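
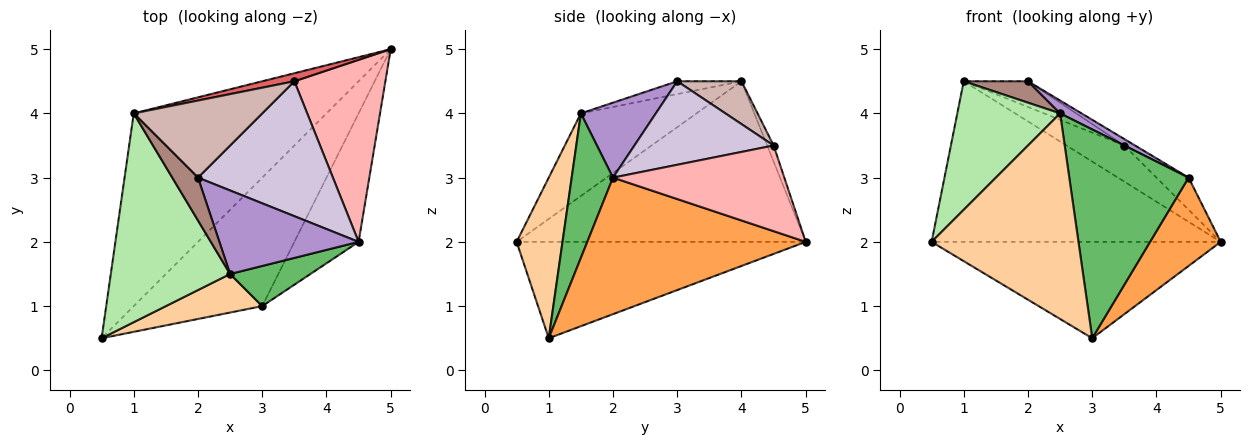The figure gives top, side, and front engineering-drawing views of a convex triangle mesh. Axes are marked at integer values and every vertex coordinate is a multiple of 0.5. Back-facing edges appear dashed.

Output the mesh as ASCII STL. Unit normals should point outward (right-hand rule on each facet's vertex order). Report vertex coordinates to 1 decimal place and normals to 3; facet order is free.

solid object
 facet normal -0.539 0.539 -0.647
  outer loop
   vertex 1.0 4.0 4.5
   vertex 5.0 5.0 2.0
   vertex 0.5 0.5 2.0
  endloop
 endfacet
 facet normal -0.514 0.514 -0.686
  outer loop
   vertex 3.0 1.0 0.5
   vertex 0.5 0.5 2.0
   vertex 5.0 5.0 2.0
  endloop
 endfacet
 facet normal 0.868 -0.281 -0.409
  outer loop
   vertex 4.5 2.0 3.0
   vertex 3.0 1.0 0.5
   vertex 5.0 5.0 2.0
  endloop
 endfacet
 facet normal 0.294 -0.940 0.176
  outer loop
   vertex 2.5 1.5 4.0
   vertex 0.5 0.5 2.0
   vertex 3.0 1.0 0.5
  endloop
 endfacet
 facet normal 0.322 -0.930 0.179
  outer loop
   vertex 2.5 1.5 4.0
   vertex 3.0 1.0 0.5
   vertex 4.5 2.0 3.0
  endloop
 endfacet
 facet normal -0.508 -0.451 0.734
  outer loop
   vertex 2.5 1.5 4.0
   vertex 1.0 4.0 4.5
   vertex 0.5 0.5 2.0
  endloop
 endfacet
 facet normal -0.108 0.970 0.216
  outer loop
   vertex 3.5 4.5 3.5
   vertex 5.0 5.0 2.0
   vertex 1.0 4.0 4.5
  endloop
 endfacet
 facet normal 0.680 0.127 0.722
  outer loop
   vertex 3.5 4.5 3.5
   vertex 4.5 2.0 3.0
   vertex 5.0 5.0 2.0
  endloop
 endfacet
 facet normal 0.470 -0.134 0.873
  outer loop
   vertex 2.0 3.0 4.5
   vertex 2.5 1.5 4.0
   vertex 4.5 2.0 3.0
  endloop
 endfacet
 facet normal 0.526 0.040 0.850
  outer loop
   vertex 2.0 3.0 4.5
   vertex 4.5 2.0 3.0
   vertex 3.5 4.5 3.5
  endloop
 endfacet
 facet normal -0.408 -0.408 0.816
  outer loop
   vertex 2.0 3.0 4.5
   vertex 1.0 4.0 4.5
   vertex 2.5 1.5 4.0
  endloop
 endfacet
 facet normal 0.302 0.302 0.905
  outer loop
   vertex 2.0 3.0 4.5
   vertex 3.5 4.5 3.5
   vertex 1.0 4.0 4.5
  endloop
 endfacet
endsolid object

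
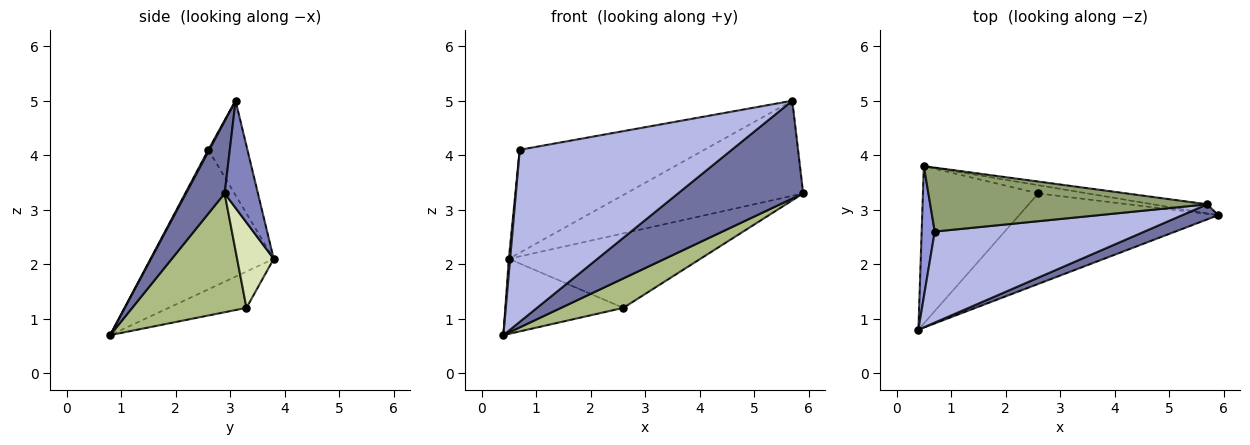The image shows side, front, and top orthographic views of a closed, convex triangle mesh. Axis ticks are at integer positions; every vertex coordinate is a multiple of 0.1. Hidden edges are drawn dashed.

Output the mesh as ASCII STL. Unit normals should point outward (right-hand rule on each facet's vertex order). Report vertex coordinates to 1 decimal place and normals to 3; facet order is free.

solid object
 facet normal 0.292 -0.945 0.146
  outer loop
   vertex 5.7 3.1 5.0
   vertex 0.4 0.8 0.7
   vertex 5.9 2.9 3.3
  endloop
 endfacet
 facet normal 0.184 0.978 -0.093
  outer loop
   vertex 5.7 3.1 5.0
   vertex 5.9 2.9 3.3
   vertex 0.5 3.8 2.1
  endloop
 endfacet
 facet normal -0.996 -0.010 0.093
  outer loop
   vertex 0.7 2.6 4.1
   vertex 0.5 3.8 2.1
   vertex 0.4 0.8 0.7
  endloop
 endfacet
 facet normal 0.004 -0.884 0.468
  outer loop
   vertex 0.7 2.6 4.1
   vertex 0.4 0.8 0.7
   vertex 5.7 3.1 5.0
  endloop
 endfacet
 facet normal -0.177 0.836 0.519
  outer loop
   vertex 0.7 2.6 4.1
   vertex 5.7 3.1 5.0
   vertex 0.5 3.8 2.1
  endloop
 endfacet
 facet normal 0.494 -0.269 -0.827
  outer loop
   vertex 2.6 3.3 1.2
   vertex 5.9 2.9 3.3
   vertex 0.4 0.8 0.7
  endloop
 endfacet
 facet normal -0.273 0.414 -0.868
  outer loop
   vertex 2.6 3.3 1.2
   vertex 0.4 0.8 0.7
   vertex 0.5 3.8 2.1
  endloop
 endfacet
 facet normal 0.187 0.977 -0.107
  outer loop
   vertex 2.6 3.3 1.2
   vertex 0.5 3.8 2.1
   vertex 5.9 2.9 3.3
  endloop
 endfacet
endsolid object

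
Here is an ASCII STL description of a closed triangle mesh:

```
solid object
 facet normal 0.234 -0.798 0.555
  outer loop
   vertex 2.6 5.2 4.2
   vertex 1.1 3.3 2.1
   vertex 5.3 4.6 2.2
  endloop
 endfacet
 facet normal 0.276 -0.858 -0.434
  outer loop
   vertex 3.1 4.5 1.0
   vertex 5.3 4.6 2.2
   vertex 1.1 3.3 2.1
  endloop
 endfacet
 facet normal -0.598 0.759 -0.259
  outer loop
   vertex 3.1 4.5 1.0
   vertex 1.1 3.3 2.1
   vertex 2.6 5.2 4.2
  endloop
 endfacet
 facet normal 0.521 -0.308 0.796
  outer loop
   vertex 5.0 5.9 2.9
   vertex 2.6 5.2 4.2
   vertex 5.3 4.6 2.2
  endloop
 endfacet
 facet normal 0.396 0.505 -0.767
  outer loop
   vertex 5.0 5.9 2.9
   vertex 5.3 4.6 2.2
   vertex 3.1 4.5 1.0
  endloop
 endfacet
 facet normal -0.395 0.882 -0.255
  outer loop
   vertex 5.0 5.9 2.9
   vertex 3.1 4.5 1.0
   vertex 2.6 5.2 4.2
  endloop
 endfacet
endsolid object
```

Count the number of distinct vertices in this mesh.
5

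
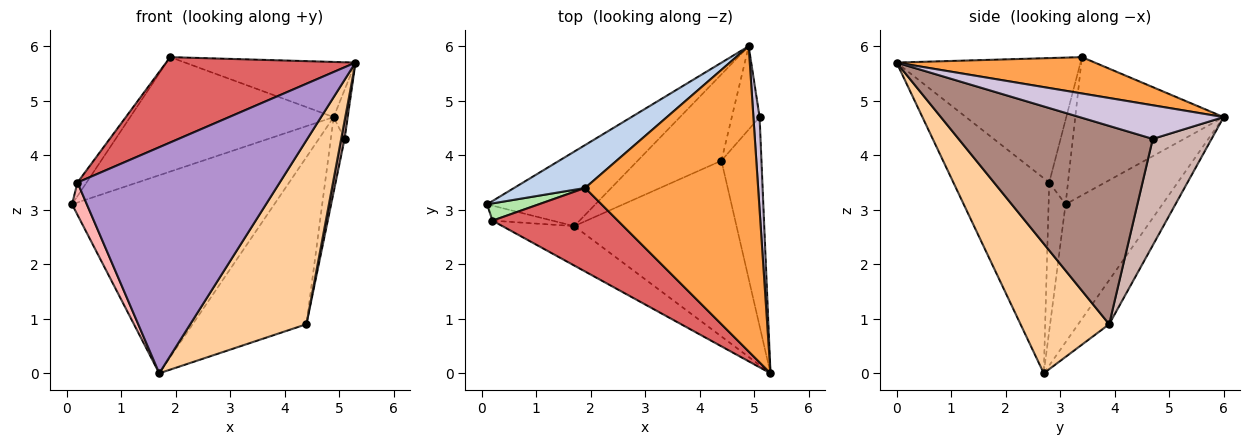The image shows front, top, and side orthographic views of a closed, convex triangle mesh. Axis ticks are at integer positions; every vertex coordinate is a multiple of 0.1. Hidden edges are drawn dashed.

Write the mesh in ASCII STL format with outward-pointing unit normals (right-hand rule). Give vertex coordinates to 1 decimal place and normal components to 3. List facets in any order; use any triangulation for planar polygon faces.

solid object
 facet normal -0.409 0.854 -0.321
  outer loop
   vertex 1.7 2.7 0.0
   vertex 0.1 3.1 3.1
   vertex 4.9 6.0 4.7
  endloop
 endfacet
 facet normal -0.564 0.773 0.290
  outer loop
   vertex 1.9 3.4 5.8
   vertex 4.9 6.0 4.7
   vertex 0.1 3.1 3.1
  endloop
 endfacet
 facet normal 0.202 0.174 0.964
  outer loop
   vertex 1.9 3.4 5.8
   vertex 5.3 0.0 5.7
   vertex 4.9 6.0 4.7
  endloop
 endfacet
 facet normal 0.483 -0.633 -0.605
  outer loop
   vertex 4.4 3.9 0.9
   vertex 5.3 0.0 5.7
   vertex 1.7 2.7 0.0
  endloop
 endfacet
 facet normal -0.235 0.863 -0.446
  outer loop
   vertex 4.4 3.9 0.9
   vertex 1.7 2.7 0.0
   vertex 4.9 6.0 4.7
  endloop
 endfacet
 facet normal -0.788 0.381 0.483
  outer loop
   vertex 0.2 2.8 3.5
   vertex 1.9 3.4 5.8
   vertex 0.1 3.1 3.1
  endloop
 endfacet
 facet normal -0.570 -0.587 0.575
  outer loop
   vertex 0.2 2.8 3.5
   vertex 5.3 0.0 5.7
   vertex 1.9 3.4 5.8
  endloop
 endfacet
 facet normal -0.721 -0.629 -0.291
  outer loop
   vertex 0.2 2.8 3.5
   vertex 0.1 3.1 3.1
   vertex 1.7 2.7 0.0
  endloop
 endfacet
 facet normal -0.423 -0.893 -0.156
  outer loop
   vertex 0.2 2.8 3.5
   vertex 1.7 2.7 0.0
   vertex 5.3 0.0 5.7
  endloop
 endfacet
 facet normal 0.979 0.095 0.180
  outer loop
   vertex 5.1 4.7 4.3
   vertex 4.9 6.0 4.7
   vertex 5.3 0.0 5.7
  endloop
 endfacet
 facet normal 0.980 -0.017 -0.198
  outer loop
   vertex 5.1 4.7 4.3
   vertex 5.3 0.0 5.7
   vertex 4.4 3.9 0.9
  endloop
 endfacet
 facet normal 0.944 0.221 -0.246
  outer loop
   vertex 5.1 4.7 4.3
   vertex 4.4 3.9 0.9
   vertex 4.9 6.0 4.7
  endloop
 endfacet
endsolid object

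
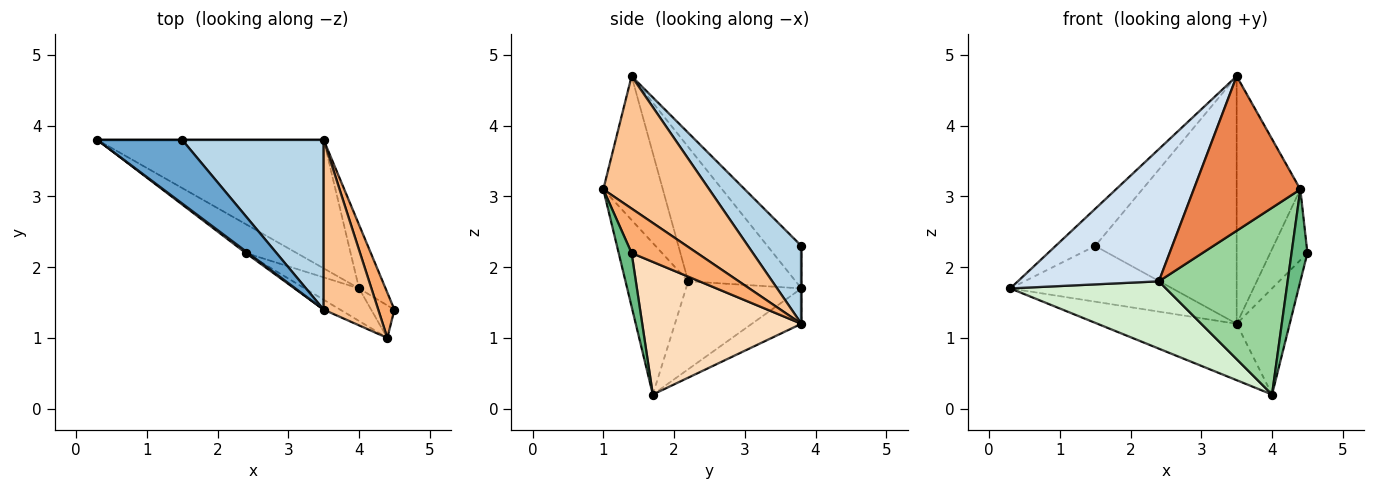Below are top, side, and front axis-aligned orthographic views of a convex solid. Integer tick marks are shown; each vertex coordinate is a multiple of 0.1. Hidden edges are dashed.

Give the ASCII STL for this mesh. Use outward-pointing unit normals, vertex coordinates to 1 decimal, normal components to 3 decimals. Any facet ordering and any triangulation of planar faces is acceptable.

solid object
 facet normal -0.396 0.463 0.793
  outer loop
   vertex 3.5 1.4 4.7
   vertex 1.5 3.8 2.3
   vertex 0.3 3.8 1.7
  endloop
 endfacet
 facet normal 0.000 1.000 0.000
  outer loop
   vertex 3.5 3.8 1.2
   vertex 0.3 3.8 1.7
   vertex 1.5 3.8 2.3
  endloop
 endfacet
 facet normal 0.297 0.788 0.540
  outer loop
   vertex 3.5 3.8 1.2
   vertex 1.5 3.8 2.3
   vertex 3.5 1.4 4.7
  endloop
 endfacet
 facet normal -0.606 -0.795 0.011
  outer loop
   vertex 2.4 2.2 1.8
   vertex 3.5 1.4 4.7
   vertex 0.3 3.8 1.7
  endloop
 endfacet
 facet normal -0.487 -0.872 -0.056
  outer loop
   vertex 4.4 1.0 3.1
   vertex 3.5 1.4 4.7
   vertex 2.4 2.2 1.8
  endloop
 endfacet
 facet normal 0.829 0.471 0.301
  outer loop
   vertex 4.4 1.0 3.1
   vertex 4.5 1.4 2.2
   vertex 3.5 3.8 1.2
  endloop
 endfacet
 facet normal 0.808 0.486 0.333
  outer loop
   vertex 4.4 1.0 3.1
   vertex 3.5 3.8 1.2
   vertex 3.5 1.4 4.7
  endloop
 endfacet
 facet normal 0.932 0.311 -0.186
  outer loop
   vertex 4.0 1.7 0.2
   vertex 3.5 3.8 1.2
   vertex 4.5 1.4 2.2
  endloop
 endfacet
 facet normal 0.609 -0.747 -0.264
  outer loop
   vertex 4.0 1.7 0.2
   vertex 4.5 1.4 2.2
   vertex 4.4 1.0 3.1
  endloop
 endfacet
 facet normal -0.432 -0.888 -0.155
  outer loop
   vertex 4.0 1.7 0.2
   vertex 4.4 1.0 3.1
   vertex 2.4 2.2 1.8
  endloop
 endfacet
 facet normal -0.142 0.398 -0.906
  outer loop
   vertex 4.0 1.7 0.2
   vertex 0.3 3.8 1.7
   vertex 3.5 3.8 1.2
  endloop
 endfacet
 facet normal -0.563 -0.759 -0.326
  outer loop
   vertex 4.0 1.7 0.2
   vertex 2.4 2.2 1.8
   vertex 0.3 3.8 1.7
  endloop
 endfacet
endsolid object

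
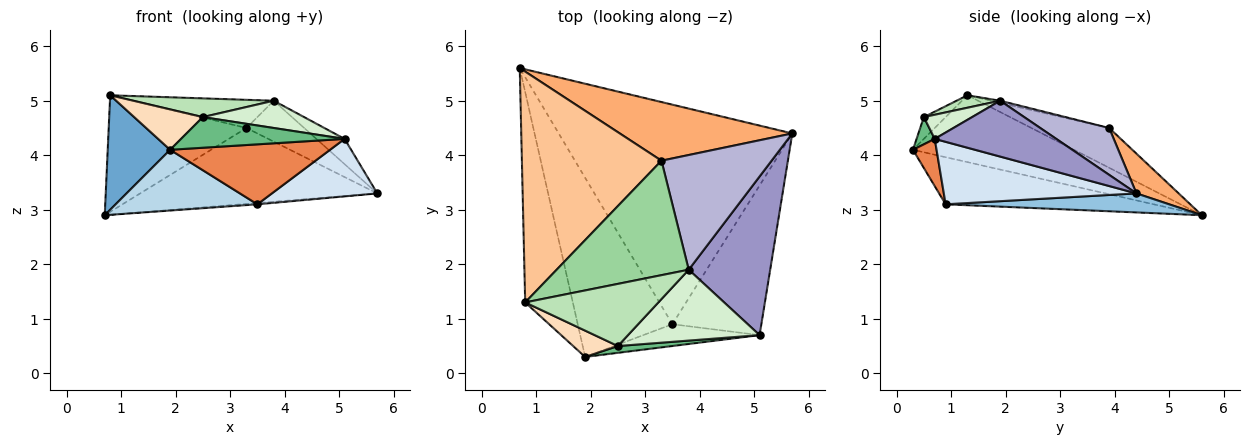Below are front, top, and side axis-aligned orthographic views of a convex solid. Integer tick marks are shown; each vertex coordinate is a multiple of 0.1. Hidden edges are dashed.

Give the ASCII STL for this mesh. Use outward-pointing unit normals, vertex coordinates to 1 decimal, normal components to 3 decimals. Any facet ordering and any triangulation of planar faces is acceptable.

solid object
 facet normal -0.777 -0.301 -0.553
  outer loop
   vertex 0.8 1.3 5.1
   vertex 0.7 5.6 2.9
   vertex 1.9 0.3 4.1
  endloop
 endfacet
 facet normal 0.081 0.006 -0.997
  outer loop
   vertex 3.5 0.9 3.1
   vertex 0.7 5.6 2.9
   vertex 5.7 4.4 3.3
  endloop
 endfacet
 facet normal -0.426 -0.290 -0.857
  outer loop
   vertex 3.5 0.9 3.1
   vertex 1.9 0.3 4.1
   vertex 0.7 5.6 2.9
  endloop
 endfacet
 facet normal 0.548 -0.300 -0.781
  outer loop
   vertex 3.5 0.9 3.1
   vertex 5.7 4.4 3.3
   vertex 5.1 0.7 4.3
  endloop
 endfacet
 facet normal 0.138 -0.931 -0.338
  outer loop
   vertex 3.5 0.9 3.1
   vertex 5.1 0.7 4.3
   vertex 1.9 0.3 4.1
  endloop
 endfacet
 facet normal 0.140 0.783 0.606
  outer loop
   vertex 3.3 3.9 4.5
   vertex 5.7 4.4 3.3
   vertex 0.7 5.6 2.9
  endloop
 endfacet
 facet normal -0.247 0.437 0.865
  outer loop
   vertex 3.3 3.9 4.5
   vertex 0.7 5.6 2.9
   vertex 0.8 1.3 5.1
  endloop
 endfacet
 facet normal -0.257 -0.810 0.527
  outer loop
   vertex 2.5 0.5 4.7
   vertex 0.8 1.3 5.1
   vertex 1.9 0.3 4.1
  endloop
 endfacet
 facet normal 0.108 -0.970 0.216
  outer loop
   vertex 2.5 0.5 4.7
   vertex 1.9 0.3 4.1
   vertex 5.1 0.7 4.3
  endloop
 endfacet
 facet normal -0.015 0.239 0.971
  outer loop
   vertex 3.8 1.9 5.0
   vertex 3.3 3.9 4.5
   vertex 0.8 1.3 5.1
  endloop
 endfacet
 facet normal 0.089 -0.287 0.954
  outer loop
   vertex 3.8 1.9 5.0
   vertex 0.8 1.3 5.1
   vertex 2.5 0.5 4.7
  endloop
 endfacet
 facet normal 0.169 -0.354 0.920
  outer loop
   vertex 3.8 1.9 5.0
   vertex 2.5 0.5 4.7
   vertex 5.1 0.7 4.3
  endloop
 endfacet
 facet normal 0.561 0.130 0.818
  outer loop
   vertex 3.8 1.9 5.0
   vertex 5.1 0.7 4.3
   vertex 5.7 4.4 3.3
  endloop
 endfacet
 facet normal 0.372 0.312 0.874
  outer loop
   vertex 3.8 1.9 5.0
   vertex 5.7 4.4 3.3
   vertex 3.3 3.9 4.5
  endloop
 endfacet
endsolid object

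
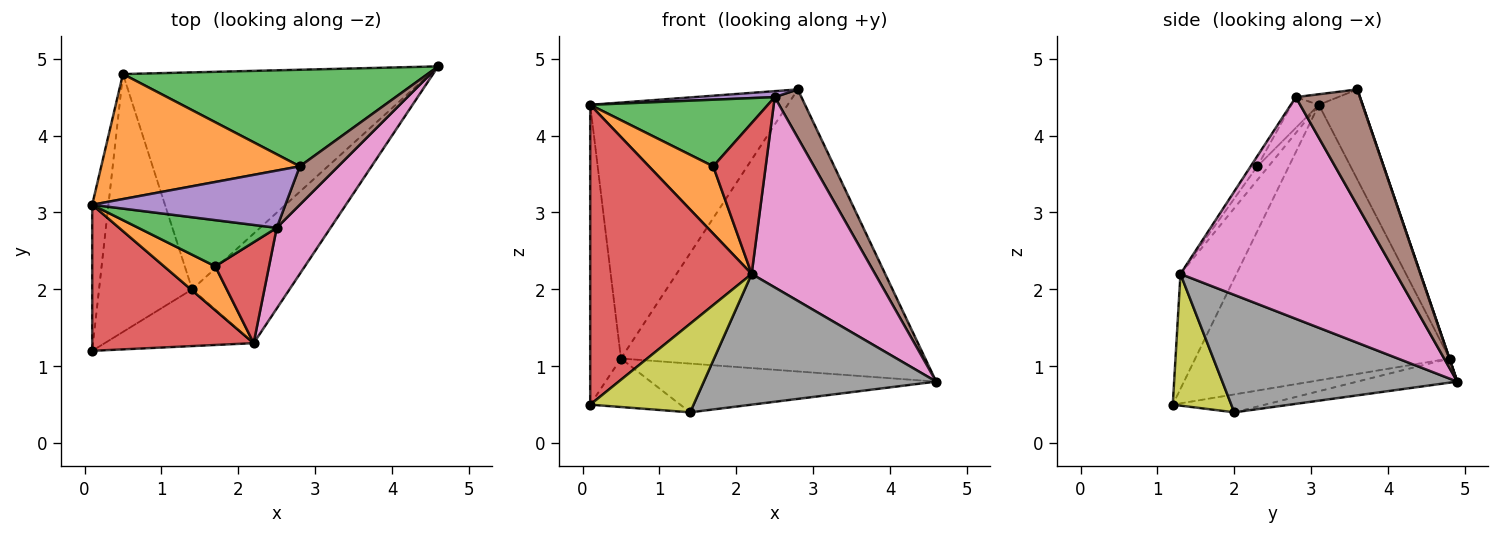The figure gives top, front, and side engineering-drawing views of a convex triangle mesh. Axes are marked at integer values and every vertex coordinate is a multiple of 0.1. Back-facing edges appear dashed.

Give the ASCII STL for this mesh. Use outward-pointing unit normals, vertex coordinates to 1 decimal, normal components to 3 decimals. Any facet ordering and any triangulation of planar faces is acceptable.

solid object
 facet normal -0.991 0.120 -0.058
  outer loop
   vertex 0.5 4.8 1.1
   vertex 0.1 1.2 0.5
   vertex 0.1 3.1 4.4
  endloop
 endfacet
 facet normal -0.195 0.881 0.430
  outer loop
   vertex 0.5 4.8 1.1
   vertex 0.1 3.1 4.4
   vertex 2.8 3.6 4.6
  endloop
 endfacet
 facet normal 0.001 0.946 0.324
  outer loop
   vertex 0.5 4.8 1.1
   vertex 2.8 3.6 4.6
   vertex 4.6 4.9 0.8
  endloop
 endfacet
 facet normal -0.298 -0.858 0.418
  outer loop
   vertex 2.2 1.3 2.2
   vertex 0.1 3.1 4.4
   vertex 0.1 1.2 0.5
  endloop
 endfacet
 facet normal -0.054 -0.104 0.993
  outer loop
   vertex 2.5 2.8 4.5
   vertex 2.8 3.6 4.6
   vertex 0.1 3.1 4.4
  endloop
 endfacet
 facet normal 0.883 -0.368 0.292
  outer loop
   vertex 2.5 2.8 4.5
   vertex 4.6 4.9 0.8
   vertex 2.8 3.6 4.6
  endloop
 endfacet
 facet normal 0.849 -0.486 0.206
  outer loop
   vertex 2.5 2.8 4.5
   vertex 2.2 1.3 2.2
   vertex 4.6 4.9 0.8
  endloop
 endfacet
 facet normal 0.612 -0.606 -0.508
  outer loop
   vertex 1.4 2.0 0.4
   vertex 4.6 4.9 0.8
   vertex 2.2 1.3 2.2
  endloop
 endfacet
 facet normal 0.430 -0.760 -0.487
  outer loop
   vertex 1.4 2.0 0.4
   vertex 2.2 1.3 2.2
   vertex 0.1 1.2 0.5
  endloop
 endfacet
 facet normal -0.077 0.219 -0.973
  outer loop
   vertex 1.4 2.0 0.4
   vertex 0.5 4.8 1.1
   vertex 4.6 4.9 0.8
  endloop
 endfacet
 facet normal -0.186 0.182 -0.966
  outer loop
   vertex 1.4 2.0 0.4
   vertex 0.1 1.2 0.5
   vertex 0.5 4.8 1.1
  endloop
 endfacet
 facet normal -0.144 -0.829 0.541
  outer loop
   vertex 1.7 2.3 3.6
   vertex 0.1 3.1 4.4
   vertex 2.2 1.3 2.2
  endloop
 endfacet
 facet normal -0.125 -0.816 0.565
  outer loop
   vertex 1.7 2.3 3.6
   vertex 2.5 2.8 4.5
   vertex 0.1 3.1 4.4
  endloop
 endfacet
 facet normal -0.105 -0.827 0.553
  outer loop
   vertex 1.7 2.3 3.6
   vertex 2.2 1.3 2.2
   vertex 2.5 2.8 4.5
  endloop
 endfacet
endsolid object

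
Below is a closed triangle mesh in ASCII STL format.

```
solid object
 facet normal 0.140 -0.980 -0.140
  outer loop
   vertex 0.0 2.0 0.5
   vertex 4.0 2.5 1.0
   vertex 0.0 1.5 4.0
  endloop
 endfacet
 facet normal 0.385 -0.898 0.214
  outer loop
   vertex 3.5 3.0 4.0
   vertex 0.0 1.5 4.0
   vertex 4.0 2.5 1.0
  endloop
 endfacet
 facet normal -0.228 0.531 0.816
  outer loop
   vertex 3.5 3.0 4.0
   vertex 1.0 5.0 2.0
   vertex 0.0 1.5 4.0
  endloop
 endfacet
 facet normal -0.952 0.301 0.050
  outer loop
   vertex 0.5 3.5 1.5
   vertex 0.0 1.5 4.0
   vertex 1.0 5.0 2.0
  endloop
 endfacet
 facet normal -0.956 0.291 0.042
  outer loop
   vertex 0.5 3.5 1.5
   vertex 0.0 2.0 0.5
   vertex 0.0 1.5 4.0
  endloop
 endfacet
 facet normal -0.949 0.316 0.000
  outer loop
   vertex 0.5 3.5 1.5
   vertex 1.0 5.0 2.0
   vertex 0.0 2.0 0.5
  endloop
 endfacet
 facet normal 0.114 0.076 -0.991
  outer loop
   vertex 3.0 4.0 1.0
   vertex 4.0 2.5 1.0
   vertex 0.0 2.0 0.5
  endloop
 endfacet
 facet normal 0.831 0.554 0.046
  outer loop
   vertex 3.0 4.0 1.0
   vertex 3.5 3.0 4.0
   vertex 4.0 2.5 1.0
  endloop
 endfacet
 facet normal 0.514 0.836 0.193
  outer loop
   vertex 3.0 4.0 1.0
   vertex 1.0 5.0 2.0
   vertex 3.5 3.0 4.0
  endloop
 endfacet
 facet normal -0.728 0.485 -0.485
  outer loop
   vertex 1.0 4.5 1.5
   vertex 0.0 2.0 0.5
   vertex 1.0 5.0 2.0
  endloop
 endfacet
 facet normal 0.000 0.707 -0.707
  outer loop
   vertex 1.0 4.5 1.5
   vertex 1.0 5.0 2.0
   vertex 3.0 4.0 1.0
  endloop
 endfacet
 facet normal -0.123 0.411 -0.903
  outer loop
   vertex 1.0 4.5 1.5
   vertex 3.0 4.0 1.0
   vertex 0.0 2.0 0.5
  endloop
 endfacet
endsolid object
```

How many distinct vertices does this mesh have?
8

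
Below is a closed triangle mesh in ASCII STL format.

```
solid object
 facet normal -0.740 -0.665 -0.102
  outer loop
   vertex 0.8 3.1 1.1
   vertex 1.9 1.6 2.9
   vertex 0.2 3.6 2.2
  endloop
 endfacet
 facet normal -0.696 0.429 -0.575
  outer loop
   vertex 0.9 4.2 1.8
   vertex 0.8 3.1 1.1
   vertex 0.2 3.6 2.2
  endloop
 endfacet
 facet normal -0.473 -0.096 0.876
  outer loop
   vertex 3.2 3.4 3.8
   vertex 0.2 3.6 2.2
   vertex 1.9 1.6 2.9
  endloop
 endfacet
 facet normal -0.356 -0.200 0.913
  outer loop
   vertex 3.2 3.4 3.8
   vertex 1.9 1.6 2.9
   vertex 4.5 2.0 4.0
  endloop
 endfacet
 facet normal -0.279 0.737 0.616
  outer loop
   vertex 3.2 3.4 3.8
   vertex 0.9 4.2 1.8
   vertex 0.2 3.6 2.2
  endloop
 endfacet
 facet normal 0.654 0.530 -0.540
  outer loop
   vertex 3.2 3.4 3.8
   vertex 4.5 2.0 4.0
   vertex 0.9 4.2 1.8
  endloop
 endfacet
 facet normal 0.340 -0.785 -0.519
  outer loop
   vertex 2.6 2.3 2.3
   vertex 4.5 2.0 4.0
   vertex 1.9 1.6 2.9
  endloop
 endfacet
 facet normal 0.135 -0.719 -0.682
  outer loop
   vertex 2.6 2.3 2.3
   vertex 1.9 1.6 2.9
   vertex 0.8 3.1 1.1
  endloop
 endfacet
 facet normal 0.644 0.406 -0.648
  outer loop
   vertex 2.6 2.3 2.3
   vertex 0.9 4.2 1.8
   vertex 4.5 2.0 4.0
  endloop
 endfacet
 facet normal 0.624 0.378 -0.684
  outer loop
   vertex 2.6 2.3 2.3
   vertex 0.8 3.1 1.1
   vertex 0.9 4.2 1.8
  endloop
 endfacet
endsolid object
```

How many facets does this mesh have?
10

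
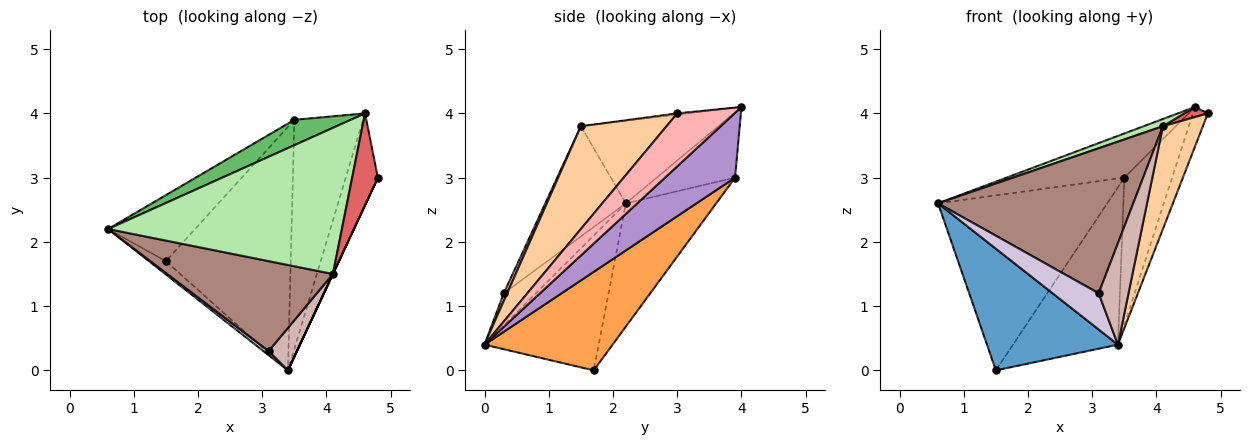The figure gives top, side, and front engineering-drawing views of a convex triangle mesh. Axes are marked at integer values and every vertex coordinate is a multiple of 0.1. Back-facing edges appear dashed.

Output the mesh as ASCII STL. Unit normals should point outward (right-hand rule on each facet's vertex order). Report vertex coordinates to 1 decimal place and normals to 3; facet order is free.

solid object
 facet normal -0.655 -0.751 -0.082
  outer loop
   vertex 1.5 1.7 0.0
   vertex 3.4 0.0 0.4
   vertex 0.6 2.2 2.6
  endloop
 endfacet
 facet normal -0.447 0.837 -0.316
  outer loop
   vertex 3.5 3.9 3.0
   vertex 1.5 1.7 0.0
   vertex 0.6 2.2 2.6
  endloop
 endfacet
 facet normal 0.552 0.453 -0.700
  outer loop
   vertex 3.5 3.9 3.0
   vertex 3.4 0.0 0.4
   vertex 1.5 1.7 0.0
  endloop
 endfacet
 facet normal 0.906 -0.423 0.000
  outer loop
   vertex 4.1 1.5 3.8
   vertex 3.4 0.0 0.4
   vertex 4.8 3.0 4.0
  endloop
 endfacet
 facet normal -0.500 0.751 0.431
  outer loop
   vertex 4.6 4.0 4.1
   vertex 3.5 3.9 3.0
   vertex 0.6 2.2 2.6
  endloop
 endfacet
 facet normal -0.332 -0.047 0.942
  outer loop
   vertex 4.6 4.0 4.1
   vertex 0.6 2.2 2.6
   vertex 4.1 1.5 3.8
  endloop
 endfacet
 facet normal -0.050 -0.109 0.993
  outer loop
   vertex 4.6 4.0 4.1
   vertex 4.1 1.5 3.8
   vertex 4.8 3.0 4.0
  endloop
 endfacet
 facet normal 0.835 0.218 -0.506
  outer loop
   vertex 4.6 4.0 4.1
   vertex 4.8 3.0 4.0
   vertex 3.4 0.0 0.4
  endloop
 endfacet
 facet normal 0.621 0.424 -0.659
  outer loop
   vertex 4.6 4.0 4.1
   vertex 3.4 0.0 0.4
   vertex 3.5 3.9 3.0
  endloop
 endfacet
 facet normal -0.569 -0.817 0.093
  outer loop
   vertex 3.1 0.3 1.2
   vertex 0.6 2.2 2.6
   vertex 3.4 0.0 0.4
  endloop
 endfacet
 facet normal -0.331 -0.802 0.497
  outer loop
   vertex 3.1 0.3 1.2
   vertex 4.1 1.5 3.8
   vertex 0.6 2.2 2.6
  endloop
 endfacet
 facet normal 0.105 -0.918 0.383
  outer loop
   vertex 3.1 0.3 1.2
   vertex 3.4 0.0 0.4
   vertex 4.1 1.5 3.8
  endloop
 endfacet
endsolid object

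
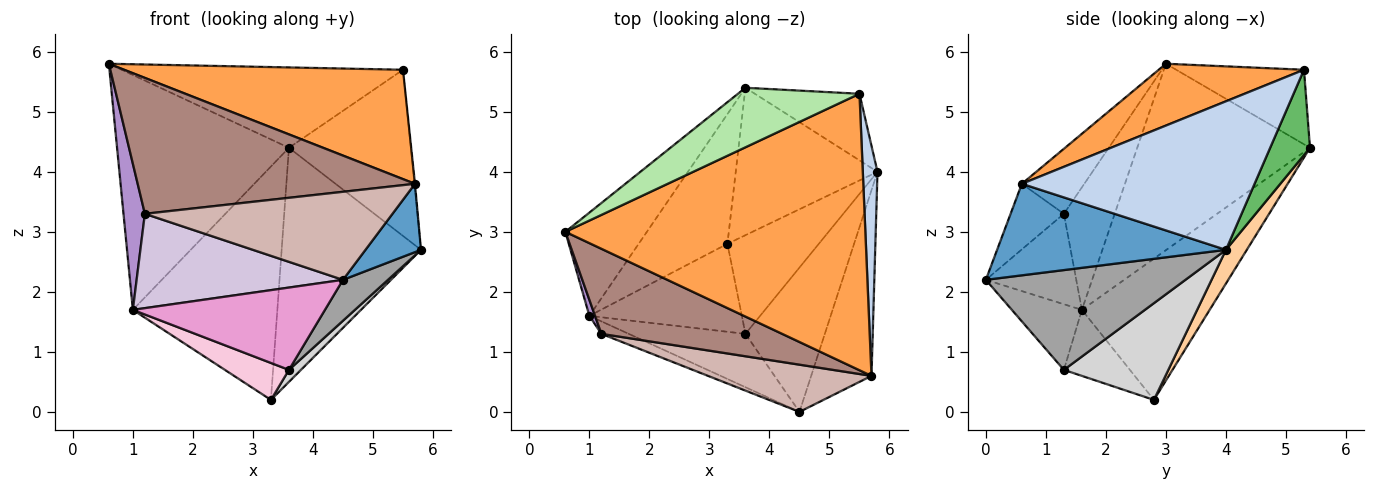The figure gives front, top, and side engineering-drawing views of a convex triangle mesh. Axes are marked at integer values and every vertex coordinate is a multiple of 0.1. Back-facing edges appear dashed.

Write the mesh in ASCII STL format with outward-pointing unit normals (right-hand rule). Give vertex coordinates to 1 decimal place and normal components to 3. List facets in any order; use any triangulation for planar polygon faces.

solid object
 facet normal 0.818 -0.199 -0.539
  outer loop
   vertex 5.7 0.6 3.8
   vertex 4.5 0.0 2.2
   vertex 5.8 4.0 2.7
  endloop
 endfacet
 facet normal 0.995 0.003 0.098
  outer loop
   vertex 5.7 0.6 3.8
   vertex 5.8 4.0 2.7
   vertex 5.5 5.3 5.7
  endloop
 endfacet
 facet normal 0.188 -0.361 0.913
  outer loop
   vertex 5.7 0.6 3.8
   vertex 5.5 5.3 5.7
   vertex 0.6 3.0 5.8
  endloop
 endfacet
 facet normal 0.126 0.839 -0.529
  outer loop
   vertex 3.6 5.4 4.4
   vertex 5.8 4.0 2.7
   vertex 3.3 2.8 0.2
  endloop
 endfacet
 facet normal 0.290 0.888 -0.356
  outer loop
   vertex 3.6 5.4 4.4
   vertex 5.5 5.3 5.7
   vertex 5.8 4.0 2.7
  endloop
 endfacet
 facet normal -0.343 0.755 0.559
  outer loop
   vertex 3.6 5.4 4.4
   vertex 0.6 3.0 5.8
   vertex 5.5 5.3 5.7
  endloop
 endfacet
 facet normal -0.677 0.674 -0.296
  outer loop
   vertex 3.6 5.4 4.4
   vertex 1.0 1.6 1.7
   vertex 0.6 3.0 5.8
  endloop
 endfacet
 facet normal -0.612 0.692 -0.384
  outer loop
   vertex 3.6 5.4 4.4
   vertex 3.3 2.8 0.2
   vertex 1.0 1.6 1.7
  endloop
 endfacet
 facet normal -0.921 -0.387 0.042
  outer loop
   vertex 1.2 1.3 3.3
   vertex 0.6 3.0 5.8
   vertex 1.0 1.6 1.7
  endloop
 endfacet
 facet normal -0.398 -0.909 -0.121
  outer loop
   vertex 1.2 1.3 3.3
   vertex 1.0 1.6 1.7
   vertex 4.5 0.0 2.2
  endloop
 endfacet
 facet normal -0.187 -0.833 0.521
  outer loop
   vertex 1.2 1.3 3.3
   vertex 5.7 0.6 3.8
   vertex 0.6 3.0 5.8
  endloop
 endfacet
 facet normal -0.186 -0.866 0.464
  outer loop
   vertex 1.2 1.3 3.3
   vertex 4.5 0.0 2.2
   vertex 5.7 0.6 3.8
  endloop
 endfacet
 facet normal -0.293 -0.803 -0.520
  outer loop
   vertex 3.6 1.3 0.7
   vertex 4.5 0.0 2.2
   vertex 1.0 1.6 1.7
  endloop
 endfacet
 facet normal -0.371 -0.360 -0.856
  outer loop
   vertex 3.6 1.3 0.7
   vertex 1.0 1.6 1.7
   vertex 3.3 2.8 0.2
  endloop
 endfacet
 facet normal 0.771 -0.174 -0.613
  outer loop
   vertex 3.6 1.3 0.7
   vertex 5.8 4.0 2.7
   vertex 4.5 0.0 2.2
  endloop
 endfacet
 facet normal 0.724 -0.083 -0.684
  outer loop
   vertex 3.6 1.3 0.7
   vertex 3.3 2.8 0.2
   vertex 5.8 4.0 2.7
  endloop
 endfacet
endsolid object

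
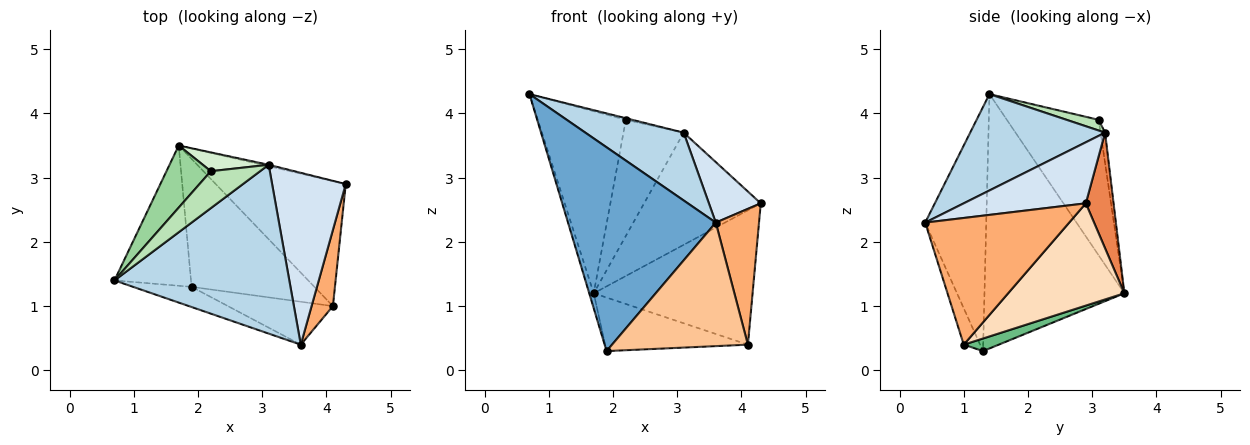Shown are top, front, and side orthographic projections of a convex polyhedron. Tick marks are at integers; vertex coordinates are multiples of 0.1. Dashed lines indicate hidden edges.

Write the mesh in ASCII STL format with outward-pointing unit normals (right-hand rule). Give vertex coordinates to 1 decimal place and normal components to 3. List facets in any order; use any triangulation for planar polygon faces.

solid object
 facet normal -0.380 -0.920 -0.091
  outer loop
   vertex 1.9 1.3 0.3
   vertex 3.6 0.4 2.3
   vertex 0.7 1.4 4.3
  endloop
 endfacet
 facet normal -0.957 0.031 -0.288
  outer loop
   vertex 1.7 3.5 1.2
   vertex 1.9 1.3 0.3
   vertex 0.7 1.4 4.3
  endloop
 endfacet
 facet normal 0.455 -0.332 0.826
  outer loop
   vertex 3.1 3.2 3.7
   vertex 0.7 1.4 4.3
   vertex 3.6 0.4 2.3
  endloop
 endfacet
 facet normal 0.616 -0.262 0.743
  outer loop
   vertex 3.1 3.2 3.7
   vertex 3.6 0.4 2.3
   vertex 4.3 2.9 2.6
  endloop
 endfacet
 facet normal 0.231 0.973 -0.013
  outer loop
   vertex 3.1 3.2 3.7
   vertex 4.3 2.9 2.6
   vertex 1.7 3.5 1.2
  endloop
 endfacet
 facet normal 0.946 -0.284 0.159
  outer loop
   vertex 4.1 1.0 0.4
   vertex 4.3 2.9 2.6
   vertex 3.6 0.4 2.3
  endloop
 endfacet
 facet normal -0.113 -0.939 -0.326
  outer loop
   vertex 4.1 1.0 0.4
   vertex 3.6 0.4 2.3
   vertex 1.9 1.3 0.3
  endloop
 endfacet
 facet normal 0.472 0.645 -0.600
  outer loop
   vertex 4.1 1.0 0.4
   vertex 1.7 3.5 1.2
   vertex 4.3 2.9 2.6
  endloop
 endfacet
 facet normal 0.094 0.384 -0.918
  outer loop
   vertex 4.1 1.0 0.4
   vertex 1.9 1.3 0.3
   vertex 1.7 3.5 1.2
  endloop
 endfacet
 facet normal -0.702 0.674 0.230
  outer loop
   vertex 2.2 3.1 3.9
   vertex 1.7 3.5 1.2
   vertex 0.7 1.4 4.3
  endloop
 endfacet
 facet normal 0.212 0.042 0.976
  outer loop
   vertex 2.2 3.1 3.9
   vertex 0.7 1.4 4.3
   vertex 3.1 3.2 3.7
  endloop
 endfacet
 facet normal -0.074 0.984 0.160
  outer loop
   vertex 2.2 3.1 3.9
   vertex 3.1 3.2 3.7
   vertex 1.7 3.5 1.2
  endloop
 endfacet
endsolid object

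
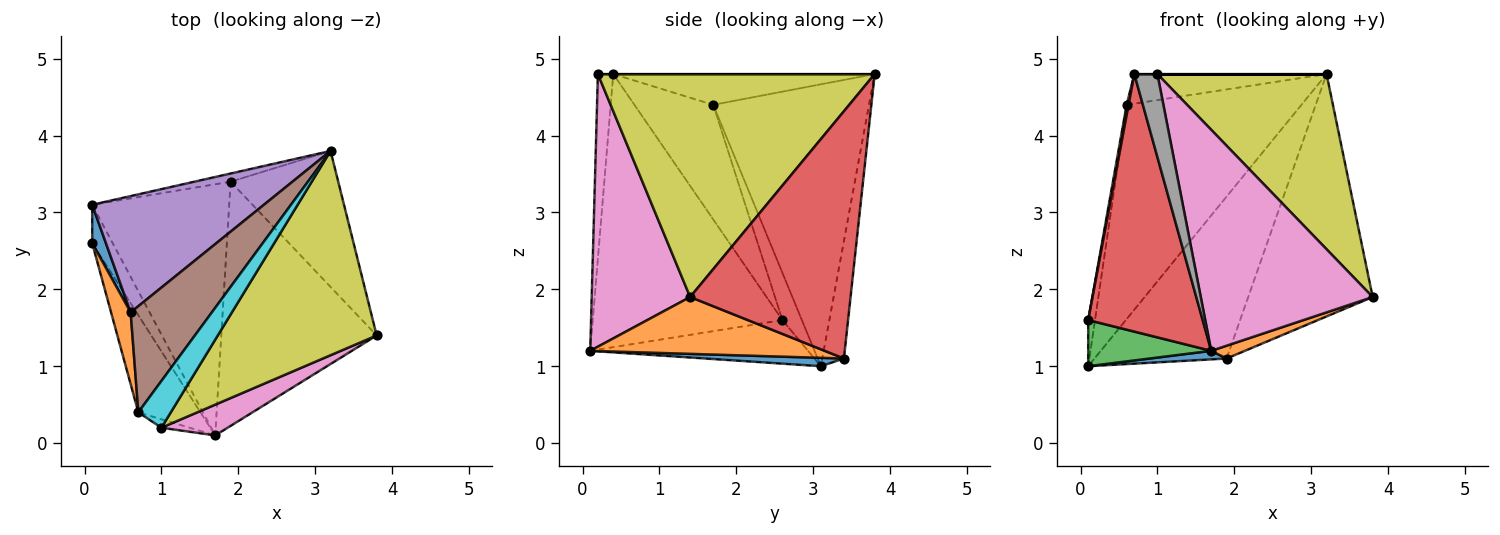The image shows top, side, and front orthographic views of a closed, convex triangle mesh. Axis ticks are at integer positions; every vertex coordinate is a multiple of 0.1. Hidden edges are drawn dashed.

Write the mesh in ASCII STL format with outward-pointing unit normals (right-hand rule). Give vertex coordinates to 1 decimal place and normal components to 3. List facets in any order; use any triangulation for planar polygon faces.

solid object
 facet normal 0.061 -0.034 -0.998
  outer loop
   vertex 1.9 3.4 1.1
   vertex 1.7 0.1 1.2
   vertex 0.1 3.1 1.0
  endloop
 endfacet
 facet normal 0.343 -0.049 -0.938
  outer loop
   vertex 1.9 3.4 1.1
   vertex 3.8 1.4 1.9
   vertex 1.7 0.1 1.2
  endloop
 endfacet
 facet normal -0.162 0.986 -0.050
  outer loop
   vertex 1.9 3.4 1.1
   vertex 0.1 3.1 1.0
   vertex 3.2 3.8 4.8
  endloop
 endfacet
 facet normal 0.747 0.580 -0.325
  outer loop
   vertex 1.9 3.4 1.1
   vertex 3.2 3.8 4.8
   vertex 3.8 1.4 1.9
  endloop
 endfacet
 facet normal -0.617 0.692 0.376
  outer loop
   vertex 0.6 1.7 4.4
   vertex 3.2 3.8 4.8
   vertex 0.1 3.1 1.0
  endloop
 endfacet
 facet normal -0.343 0.252 0.905
  outer loop
   vertex 0.6 1.7 4.4
   vertex 0.7 0.4 4.8
   vertex 3.2 3.8 4.8
  endloop
 endfacet
 facet normal 0.493 -0.862 0.120
  outer loop
   vertex 1.0 0.2 4.8
   vertex 1.7 0.1 1.2
   vertex 3.8 1.4 1.9
  endloop
 endfacet
 facet normal -0.553 -0.829 -0.084
  outer loop
   vertex 1.0 0.2 4.8
   vertex 0.7 0.4 4.8
   vertex 1.7 0.1 1.2
  endloop
 endfacet
 facet normal 0.729 -0.446 0.520
  outer loop
   vertex 1.0 0.2 4.8
   vertex 3.8 1.4 1.9
   vertex 3.2 3.8 4.8
  endloop
 endfacet
 facet normal 0.000 0.000 1.000
  outer loop
   vertex 1.0 0.2 4.8
   vertex 3.2 3.8 4.8
   vertex 0.7 0.4 4.8
  endloop
 endfacet
 facet normal -0.911 0.318 0.265
  outer loop
   vertex 0.1 2.6 1.6
   vertex 0.6 1.7 4.4
   vertex 0.1 3.1 1.0
  endloop
 endfacet
 facet normal -0.985 -0.024 0.168
  outer loop
   vertex 0.1 2.6 1.6
   vertex 0.7 0.4 4.8
   vertex 0.6 1.7 4.4
  endloop
 endfacet
 facet normal -0.806 -0.455 -0.379
  outer loop
   vertex 0.1 2.6 1.6
   vertex 0.1 3.1 1.0
   vertex 1.7 0.1 1.2
  endloop
 endfacet
 facet normal -0.840 -0.507 -0.191
  outer loop
   vertex 0.1 2.6 1.6
   vertex 1.7 0.1 1.2
   vertex 0.7 0.4 4.8
  endloop
 endfacet
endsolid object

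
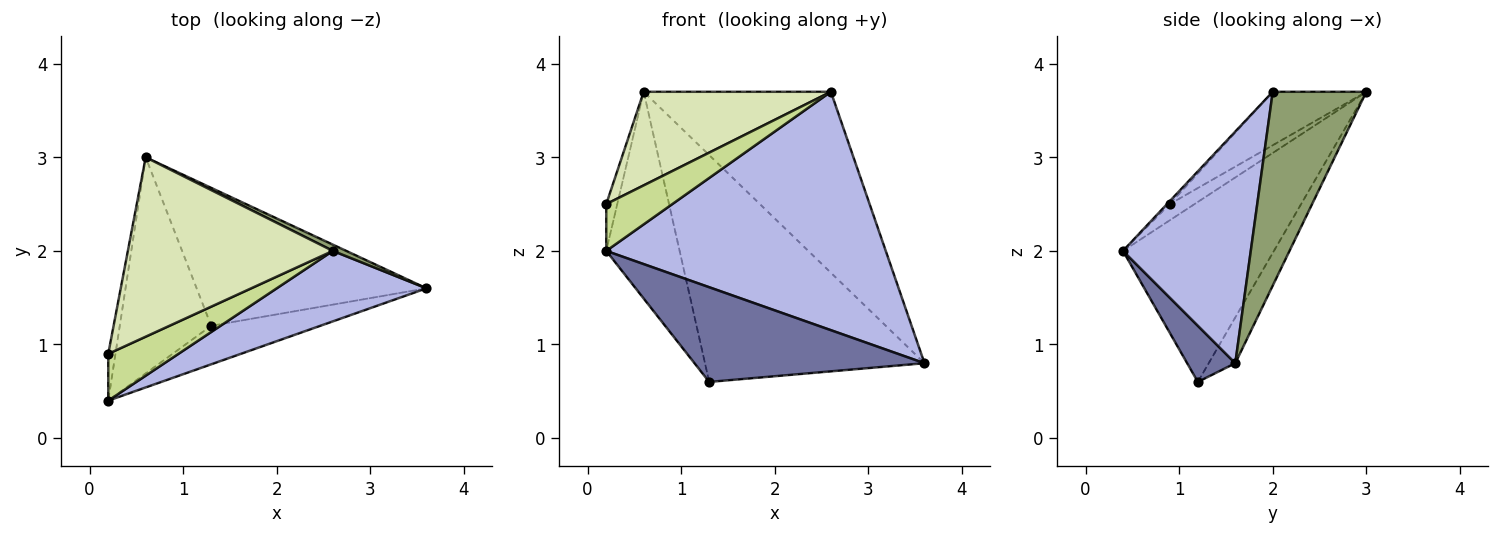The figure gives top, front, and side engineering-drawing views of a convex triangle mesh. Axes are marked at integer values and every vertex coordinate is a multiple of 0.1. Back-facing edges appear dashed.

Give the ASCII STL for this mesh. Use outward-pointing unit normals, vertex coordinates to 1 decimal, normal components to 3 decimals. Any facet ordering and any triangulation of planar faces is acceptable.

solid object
 facet normal 0.190 -0.909 -0.370
  outer loop
   vertex 1.3 1.2 0.6
   vertex 3.6 1.6 0.8
   vertex 0.2 0.4 2.0
  endloop
 endfacet
 facet normal -0.818 0.398 -0.416
  outer loop
   vertex 1.3 1.2 0.6
   vertex 0.2 0.4 2.0
   vertex 0.6 3.0 3.7
  endloop
 endfacet
 facet normal -0.103 0.850 -0.517
  outer loop
   vertex 1.3 1.2 0.6
   vertex 0.6 3.0 3.7
   vertex 3.6 1.6 0.8
  endloop
 endfacet
 facet normal 0.402 -0.878 0.260
  outer loop
   vertex 2.6 2.0 3.7
   vertex 0.2 0.4 2.0
   vertex 3.6 1.6 0.8
  endloop
 endfacet
 facet normal 0.447 0.894 0.031
  outer loop
   vertex 2.6 2.0 3.7
   vertex 3.6 1.6 0.8
   vertex 0.6 3.0 3.7
  endloop
 endfacet
 facet normal -0.847 0.376 -0.376
  outer loop
   vertex 0.2 0.9 2.5
   vertex 0.6 3.0 3.7
   vertex 0.2 0.4 2.0
  endloop
 endfacet
 facet normal -0.029 -0.707 0.707
  outer loop
   vertex 0.2 0.9 2.5
   vertex 0.2 0.4 2.0
   vertex 2.6 2.0 3.7
  endloop
 endfacet
 facet normal -0.225 -0.451 0.864
  outer loop
   vertex 0.2 0.9 2.5
   vertex 2.6 2.0 3.7
   vertex 0.6 3.0 3.7
  endloop
 endfacet
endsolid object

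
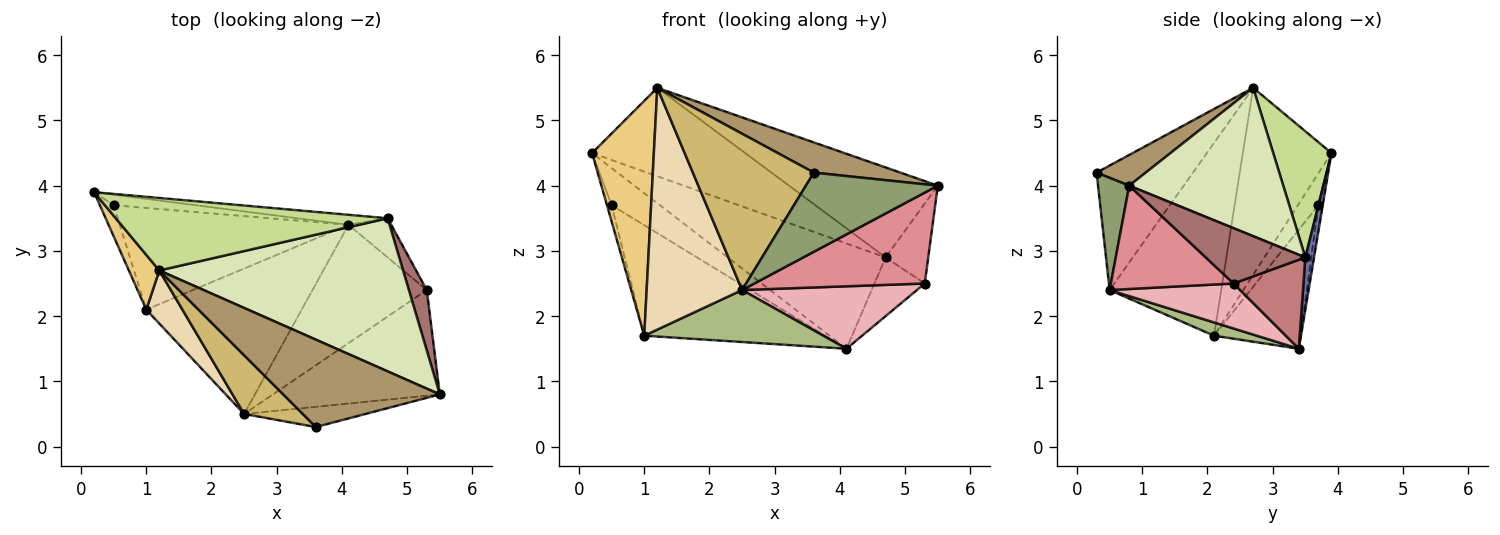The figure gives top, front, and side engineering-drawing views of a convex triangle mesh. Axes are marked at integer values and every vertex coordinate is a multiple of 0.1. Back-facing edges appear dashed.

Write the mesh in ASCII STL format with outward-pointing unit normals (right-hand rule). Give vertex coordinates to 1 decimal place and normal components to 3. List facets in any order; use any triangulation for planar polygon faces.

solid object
 facet normal 0.055 0.994 -0.094
  outer loop
   vertex 4.7 3.5 2.9
   vertex 4.1 3.4 1.5
   vertex 0.2 3.9 4.5
  endloop
 endfacet
 facet normal -0.086 0.958 -0.272
  outer loop
   vertex 0.5 3.7 3.7
   vertex 0.2 3.9 4.5
   vertex 4.1 3.4 1.5
  endloop
 endfacet
 facet normal -0.899 0.204 -0.388
  outer loop
   vertex 0.5 3.7 3.7
   vertex 1.0 2.1 1.7
   vertex 0.2 3.9 4.5
  endloop
 endfacet
 facet normal -0.332 0.694 -0.638
  outer loop
   vertex 0.5 3.7 3.7
   vertex 4.1 3.4 1.5
   vertex 1.0 2.1 1.7
  endloop
 endfacet
 facet normal 0.223 -0.944 -0.241
  outer loop
   vertex 2.5 0.5 2.4
   vertex 5.5 0.8 4.0
   vertex 3.6 0.3 4.2
  endloop
 endfacet
 facet normal 0.080 -0.336 -0.939
  outer loop
   vertex 2.5 0.5 2.4
   vertex 1.0 2.1 1.7
   vertex 4.1 3.4 1.5
  endloop
 endfacet
 facet normal 0.282 0.742 0.608
  outer loop
   vertex 1.2 2.7 5.5
   vertex 4.7 3.5 2.9
   vertex 0.2 3.9 4.5
  endloop
 endfacet
 facet normal 0.465 0.449 0.763
  outer loop
   vertex 1.2 2.7 5.5
   vertex 5.5 0.8 4.0
   vertex 4.7 3.5 2.9
  endloop
 endfacet
 facet normal 0.182 -0.321 0.929
  outer loop
   vertex 1.2 2.7 5.5
   vertex 3.6 0.3 4.2
   vertex 5.5 0.8 4.0
  endloop
 endfacet
 facet normal -0.598 -0.750 0.282
  outer loop
   vertex 1.2 2.7 5.5
   vertex 2.5 0.5 2.4
   vertex 3.6 0.3 4.2
  endloop
 endfacet
 facet normal -0.813 -0.567 0.132
  outer loop
   vertex 1.2 2.7 5.5
   vertex 0.2 3.9 4.5
   vertex 1.0 2.1 1.7
  endloop
 endfacet
 facet normal -0.752 -0.644 0.141
  outer loop
   vertex 1.2 2.7 5.5
   vertex 1.0 2.1 1.7
   vertex 2.5 0.5 2.4
  endloop
 endfacet
 facet normal 0.881 0.377 0.285
  outer loop
   vertex 5.3 2.4 2.5
   vertex 4.7 3.5 2.9
   vertex 5.5 0.8 4.0
  endloop
 endfacet
 facet normal 0.756 0.544 -0.363
  outer loop
   vertex 5.3 2.4 2.5
   vertex 4.1 3.4 1.5
   vertex 4.7 3.5 2.9
  endloop
 endfacet
 facet normal 0.425 -0.590 -0.686
  outer loop
   vertex 5.3 2.4 2.5
   vertex 5.5 0.8 4.0
   vertex 2.5 0.5 2.4
  endloop
 endfacet
 facet normal 0.329 -0.441 -0.835
  outer loop
   vertex 5.3 2.4 2.5
   vertex 2.5 0.5 2.4
   vertex 4.1 3.4 1.5
  endloop
 endfacet
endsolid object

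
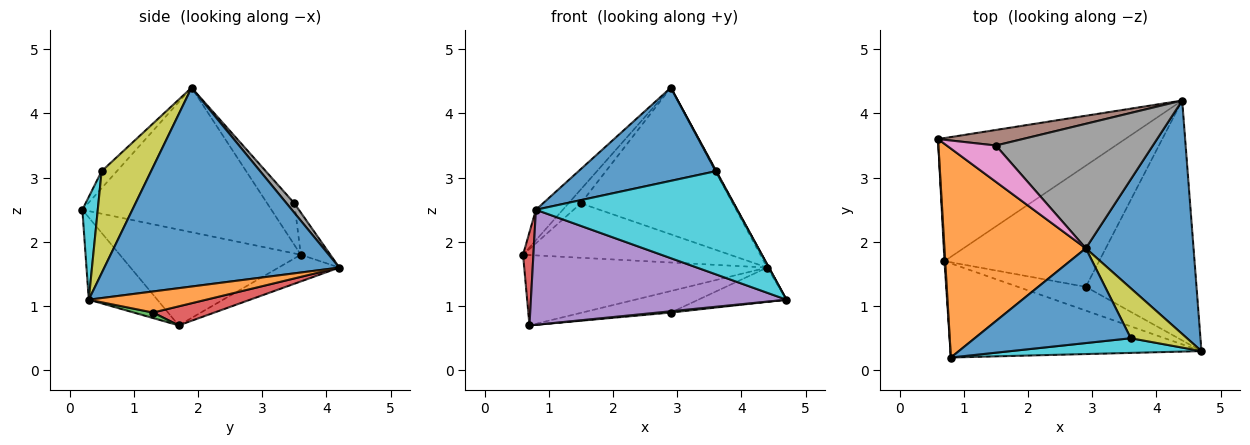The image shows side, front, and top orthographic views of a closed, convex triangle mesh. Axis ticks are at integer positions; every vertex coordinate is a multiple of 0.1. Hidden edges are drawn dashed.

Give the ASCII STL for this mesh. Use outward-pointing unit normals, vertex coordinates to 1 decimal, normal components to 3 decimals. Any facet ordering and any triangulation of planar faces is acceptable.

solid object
 facet normal 0.879 0.007 0.476
  outer loop
   vertex 2.9 1.9 4.4
   vertex 4.7 0.3 1.1
   vertex 4.4 4.2 1.6
  endloop
 endfacet
 facet normal -0.711 0.101 0.696
  outer loop
   vertex 0.8 0.2 2.5
   vertex 2.9 1.9 4.4
   vertex 0.6 3.6 1.8
  endloop
 endfacet
 facet normal -0.123 0.492 -0.862
  outer loop
   vertex 0.7 1.7 0.7
   vertex 0.6 3.6 1.8
   vertex 4.4 4.2 1.6
  endloop
 endfacet
 facet normal -0.998 -0.057 0.008
  outer loop
   vertex 0.7 1.7 0.7
   vertex 0.8 0.2 2.5
   vertex 0.6 3.6 1.8
  endloop
 endfacet
 facet normal -0.203 -0.758 -0.620
  outer loop
   vertex 0.7 1.7 0.7
   vertex 4.7 0.3 1.1
   vertex 0.8 0.2 2.5
  endloop
 endfacet
 facet normal -0.136 0.953 0.272
  outer loop
   vertex 1.5 3.5 2.6
   vertex 4.4 4.2 1.6
   vertex 0.6 3.6 1.8
  endloop
 endfacet
 facet normal -0.620 0.282 0.732
  outer loop
   vertex 1.5 3.5 2.6
   vertex 0.6 3.6 1.8
   vertex 2.9 1.9 4.4
  endloop
 endfacet
 facet normal 0.039 0.762 0.647
  outer loop
   vertex 1.5 3.5 2.6
   vertex 2.9 1.9 4.4
   vertex 4.4 4.2 1.6
  endloop
 endfacet
 facet normal 0.876 -0.010 0.483
  outer loop
   vertex 3.6 0.5 3.1
   vertex 4.7 0.3 1.1
   vertex 2.9 1.9 4.4
  endloop
 endfacet
 facet normal 0.076 -0.987 0.140
  outer loop
   vertex 3.6 0.5 3.1
   vertex 0.8 0.2 2.5
   vertex 4.7 0.3 1.1
  endloop
 endfacet
 facet normal -0.077 -0.699 0.711
  outer loop
   vertex 3.6 0.5 3.1
   vertex 2.9 1.9 4.4
   vertex 0.8 0.2 2.5
  endloop
 endfacet
 facet normal 0.185 0.139 -0.973
  outer loop
   vertex 2.9 1.3 0.9
   vertex 4.4 4.2 1.6
   vertex 4.7 0.3 1.1
  endloop
 endfacet
 facet normal 0.081 -0.054 -0.995
  outer loop
   vertex 2.9 1.3 0.9
   vertex 4.7 0.3 1.1
   vertex 0.7 1.7 0.7
  endloop
 endfacet
 facet normal 0.120 0.174 -0.977
  outer loop
   vertex 2.9 1.3 0.9
   vertex 0.7 1.7 0.7
   vertex 4.4 4.2 1.6
  endloop
 endfacet
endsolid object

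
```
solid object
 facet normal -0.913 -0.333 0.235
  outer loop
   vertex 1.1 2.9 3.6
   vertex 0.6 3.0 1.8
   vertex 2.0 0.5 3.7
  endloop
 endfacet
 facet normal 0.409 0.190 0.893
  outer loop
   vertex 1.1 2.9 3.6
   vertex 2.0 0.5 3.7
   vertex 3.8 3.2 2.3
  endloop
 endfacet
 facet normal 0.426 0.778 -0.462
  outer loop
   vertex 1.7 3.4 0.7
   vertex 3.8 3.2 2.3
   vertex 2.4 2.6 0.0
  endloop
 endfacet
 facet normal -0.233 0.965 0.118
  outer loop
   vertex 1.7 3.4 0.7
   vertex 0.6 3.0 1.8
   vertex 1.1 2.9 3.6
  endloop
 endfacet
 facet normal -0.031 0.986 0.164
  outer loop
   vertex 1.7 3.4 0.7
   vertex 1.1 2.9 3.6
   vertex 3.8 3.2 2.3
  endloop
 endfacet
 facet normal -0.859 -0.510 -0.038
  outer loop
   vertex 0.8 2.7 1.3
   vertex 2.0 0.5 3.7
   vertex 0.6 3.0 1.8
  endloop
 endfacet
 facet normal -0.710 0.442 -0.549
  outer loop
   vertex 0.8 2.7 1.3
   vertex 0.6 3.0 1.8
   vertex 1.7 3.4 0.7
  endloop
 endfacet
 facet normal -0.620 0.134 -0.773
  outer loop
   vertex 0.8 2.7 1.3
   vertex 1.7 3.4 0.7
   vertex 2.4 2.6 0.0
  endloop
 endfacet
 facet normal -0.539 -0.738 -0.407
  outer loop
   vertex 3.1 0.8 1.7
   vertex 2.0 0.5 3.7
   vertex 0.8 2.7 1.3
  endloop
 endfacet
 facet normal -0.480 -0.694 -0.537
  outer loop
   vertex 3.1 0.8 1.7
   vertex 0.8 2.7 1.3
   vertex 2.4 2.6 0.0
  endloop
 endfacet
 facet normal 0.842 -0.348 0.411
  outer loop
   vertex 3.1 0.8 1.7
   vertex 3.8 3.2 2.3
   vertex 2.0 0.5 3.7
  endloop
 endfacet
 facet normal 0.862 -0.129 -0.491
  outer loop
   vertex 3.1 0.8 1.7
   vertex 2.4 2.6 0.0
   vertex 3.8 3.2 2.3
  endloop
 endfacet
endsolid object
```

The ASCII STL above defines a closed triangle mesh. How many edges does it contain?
18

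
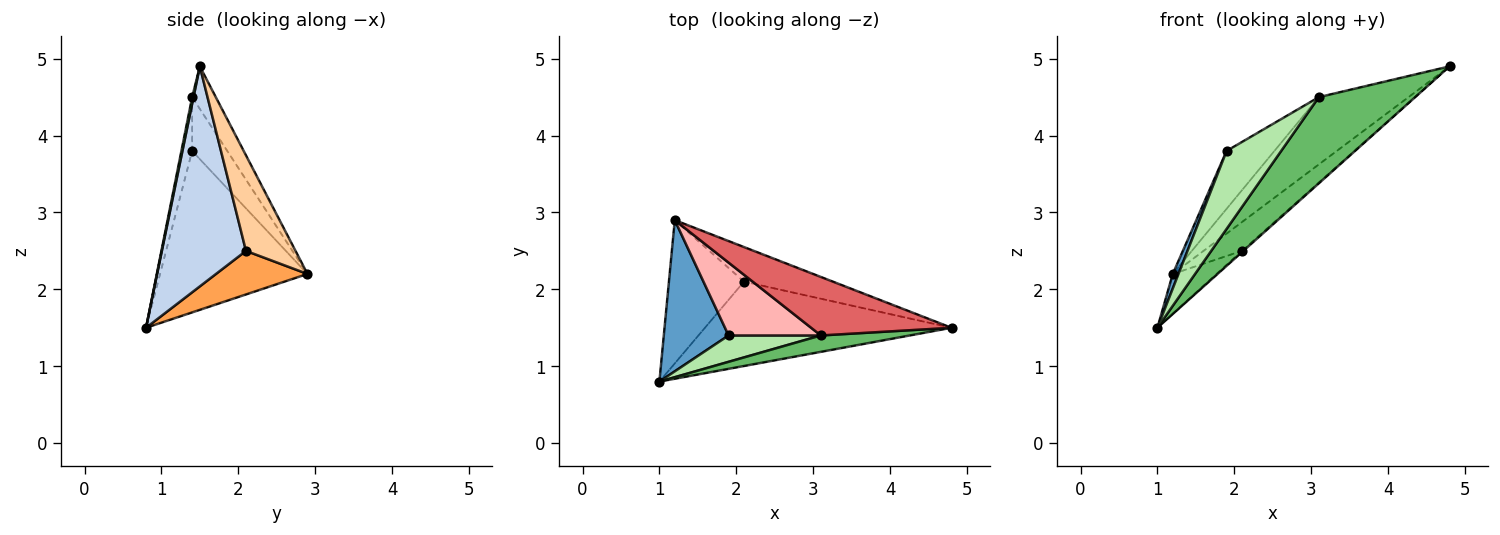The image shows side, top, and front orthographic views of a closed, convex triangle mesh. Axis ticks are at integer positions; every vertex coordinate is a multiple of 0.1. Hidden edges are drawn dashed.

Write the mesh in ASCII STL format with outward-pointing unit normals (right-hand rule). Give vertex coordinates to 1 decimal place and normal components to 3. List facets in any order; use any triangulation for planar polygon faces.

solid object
 facet normal -0.927 -0.036 0.372
  outer loop
   vertex 1.9 1.4 3.8
   vertex 1.2 2.9 2.2
   vertex 1.0 0.8 1.5
  endloop
 endfacet
 facet normal 0.666 0.011 -0.746
  outer loop
   vertex 2.1 2.1 2.5
   vertex 4.8 1.5 4.9
   vertex 1.0 0.8 1.5
  endloop
 endfacet
 facet normal 0.488 0.234 -0.841
  outer loop
   vertex 2.1 2.1 2.5
   vertex 1.0 0.8 1.5
   vertex 1.2 2.9 2.2
  endloop
 endfacet
 facet normal 0.636 0.494 -0.593
  outer loop
   vertex 2.1 2.1 2.5
   vertex 1.2 2.9 2.2
   vertex 4.8 1.5 4.9
  endloop
 endfacet
 facet normal 0.014 -0.982 0.187
  outer loop
   vertex 3.1 1.4 4.5
   vertex 1.0 0.8 1.5
   vertex 4.8 1.5 4.9
  endloop
 endfacet
 facet normal -0.184 -0.931 0.315
  outer loop
   vertex 3.1 1.4 4.5
   vertex 1.9 1.4 3.8
   vertex 1.0 0.8 1.5
  endloop
 endfacet
 facet normal -0.195 0.740 0.644
  outer loop
   vertex 3.1 1.4 4.5
   vertex 4.8 1.5 4.9
   vertex 1.2 2.9 2.2
  endloop
 endfacet
 facet normal -0.415 0.566 0.712
  outer loop
   vertex 3.1 1.4 4.5
   vertex 1.2 2.9 2.2
   vertex 1.9 1.4 3.8
  endloop
 endfacet
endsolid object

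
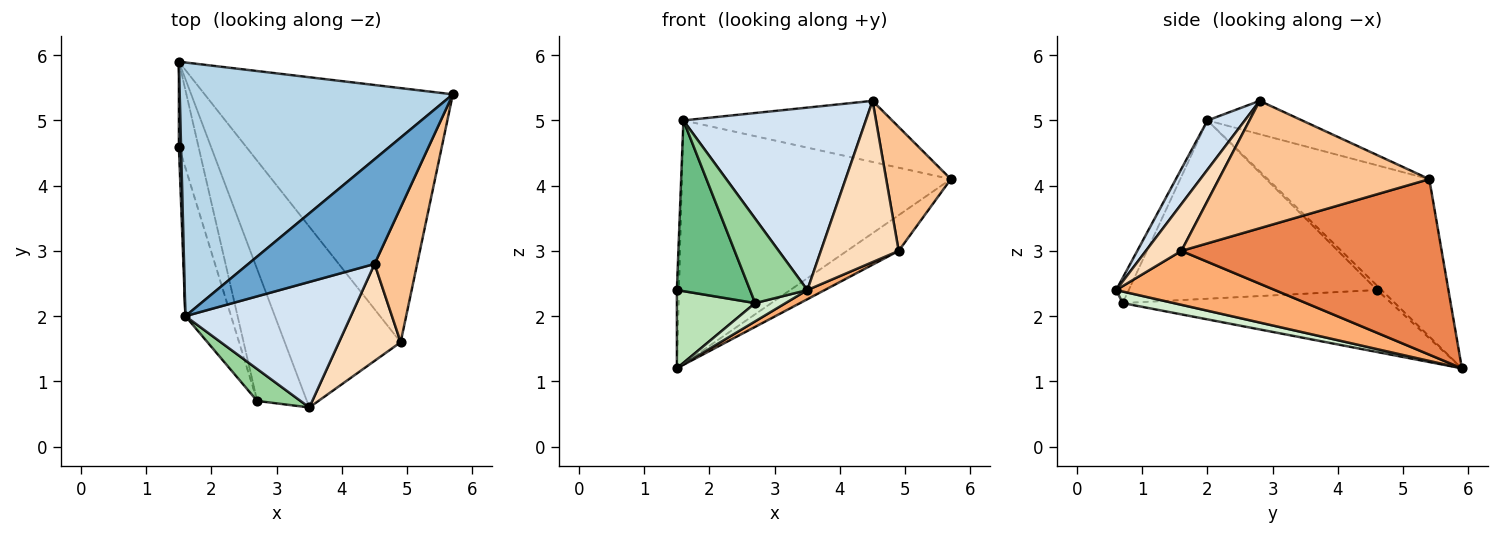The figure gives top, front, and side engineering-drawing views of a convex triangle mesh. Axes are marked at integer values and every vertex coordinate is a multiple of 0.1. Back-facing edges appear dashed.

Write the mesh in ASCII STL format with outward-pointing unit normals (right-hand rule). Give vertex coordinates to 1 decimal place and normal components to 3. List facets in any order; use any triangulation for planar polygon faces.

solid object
 facet normal -0.223 0.491 0.842
  outer loop
   vertex 1.6 2.0 5.0
   vertex 4.5 2.8 5.3
   vertex 5.7 5.4 4.1
  endloop
 endfacet
 facet normal -0.827 0.382 0.413
  outer loop
   vertex 1.6 2.0 5.0
   vertex 1.5 5.9 1.2
   vertex 1.5 4.6 2.4
  endloop
 endfacet
 facet normal -0.384 0.639 0.666
  outer loop
   vertex 1.6 2.0 5.0
   vertex 5.7 5.4 4.1
   vertex 1.5 5.9 1.2
  endloop
 endfacet
 facet normal 0.166 -0.812 0.559
  outer loop
   vertex 1.6 2.0 5.0
   vertex 3.5 0.6 2.4
   vertex 4.5 2.8 5.3
  endloop
 endfacet
 facet normal 0.574 0.114 -0.811
  outer loop
   vertex 4.9 1.6 3.0
   vertex 1.5 5.9 1.2
   vertex 5.7 5.4 4.1
  endloop
 endfacet
 facet normal 0.421 -0.046 -0.906
  outer loop
   vertex 4.9 1.6 3.0
   vertex 3.5 0.6 2.4
   vertex 1.5 5.9 1.2
  endloop
 endfacet
 facet normal 0.911 -0.280 0.304
  outer loop
   vertex 4.9 1.6 3.0
   vertex 5.7 5.4 4.1
   vertex 4.5 2.8 5.3
  endloop
 endfacet
 facet normal 0.364 -0.798 0.480
  outer loop
   vertex 4.9 1.6 3.0
   vertex 4.5 2.8 5.3
   vertex 3.5 0.6 2.4
  endloop
 endfacet
 facet normal -0.932 -0.274 -0.239
  outer loop
   vertex 2.7 0.7 2.2
   vertex 1.6 2.0 5.0
   vertex 1.5 4.6 2.4
  endloop
 endfacet
 facet normal -0.201 -0.916 0.346
  outer loop
   vertex 2.7 0.7 2.2
   vertex 3.5 0.6 2.4
   vertex 1.6 2.0 5.0
  endloop
 endfacet
 facet normal -0.919 -0.268 -0.290
  outer loop
   vertex 2.7 0.7 2.2
   vertex 1.5 4.6 2.4
   vertex 1.5 5.9 1.2
  endloop
 endfacet
 facet normal 0.225 -0.134 -0.965
  outer loop
   vertex 2.7 0.7 2.2
   vertex 1.5 5.9 1.2
   vertex 3.5 0.6 2.4
  endloop
 endfacet
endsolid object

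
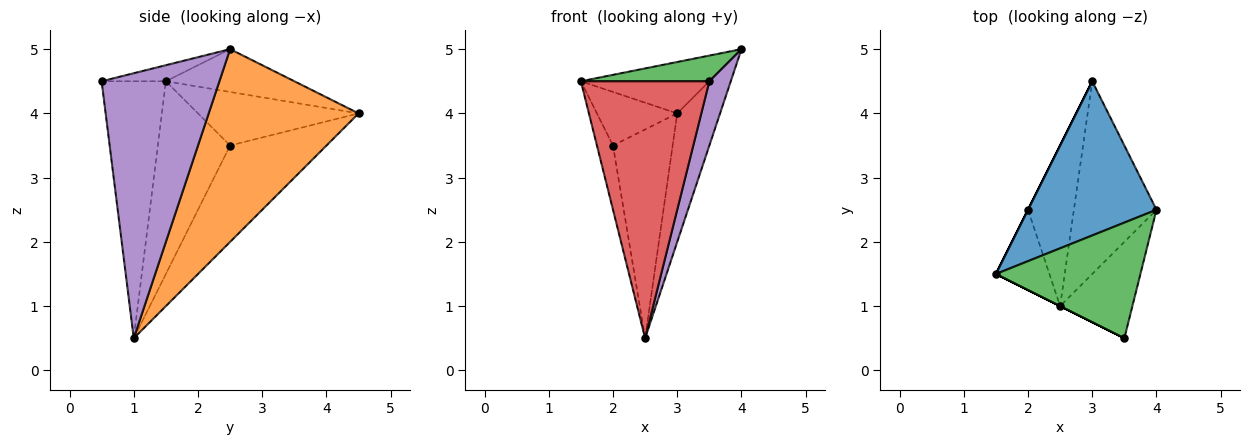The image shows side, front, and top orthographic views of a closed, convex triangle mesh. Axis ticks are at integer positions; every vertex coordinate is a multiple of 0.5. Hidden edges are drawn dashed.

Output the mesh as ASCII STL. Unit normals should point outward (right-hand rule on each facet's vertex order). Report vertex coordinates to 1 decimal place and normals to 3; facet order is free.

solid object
 facet normal -0.302 0.302 0.905
  outer loop
   vertex 3.0 4.5 4.0
   vertex 1.5 1.5 4.5
   vertex 4.0 2.5 5.0
  endloop
 endfacet
 facet normal 0.889 0.254 -0.381
  outer loop
   vertex 2.5 1.0 0.5
   vertex 3.0 4.5 4.0
   vertex 4.0 2.5 5.0
  endloop
 endfacet
 facet normal -0.108 -0.216 0.970
  outer loop
   vertex 3.5 0.5 4.5
   vertex 4.0 2.5 5.0
   vertex 1.5 1.5 4.5
  endloop
 endfacet
 facet normal -0.447 -0.894 0.000
  outer loop
   vertex 3.5 0.5 4.5
   vertex 1.5 1.5 4.5
   vertex 2.5 1.0 0.5
  endloop
 endfacet
 facet normal 0.950 -0.173 -0.259
  outer loop
   vertex 3.5 0.5 4.5
   vertex 2.5 1.0 0.5
   vertex 4.0 2.5 5.0
  endloop
 endfacet
 facet normal -0.894 0.447 0.000
  outer loop
   vertex 2.0 2.5 3.5
   vertex 1.5 1.5 4.5
   vertex 3.0 4.5 4.0
  endloop
 endfacet
 facet normal -0.942 0.209 -0.262
  outer loop
   vertex 2.0 2.5 3.5
   vertex 2.5 1.0 0.5
   vertex 1.5 1.5 4.5
  endloop
 endfacet
 facet normal -0.788 0.488 -0.375
  outer loop
   vertex 2.0 2.5 3.5
   vertex 3.0 4.5 4.0
   vertex 2.5 1.0 0.5
  endloop
 endfacet
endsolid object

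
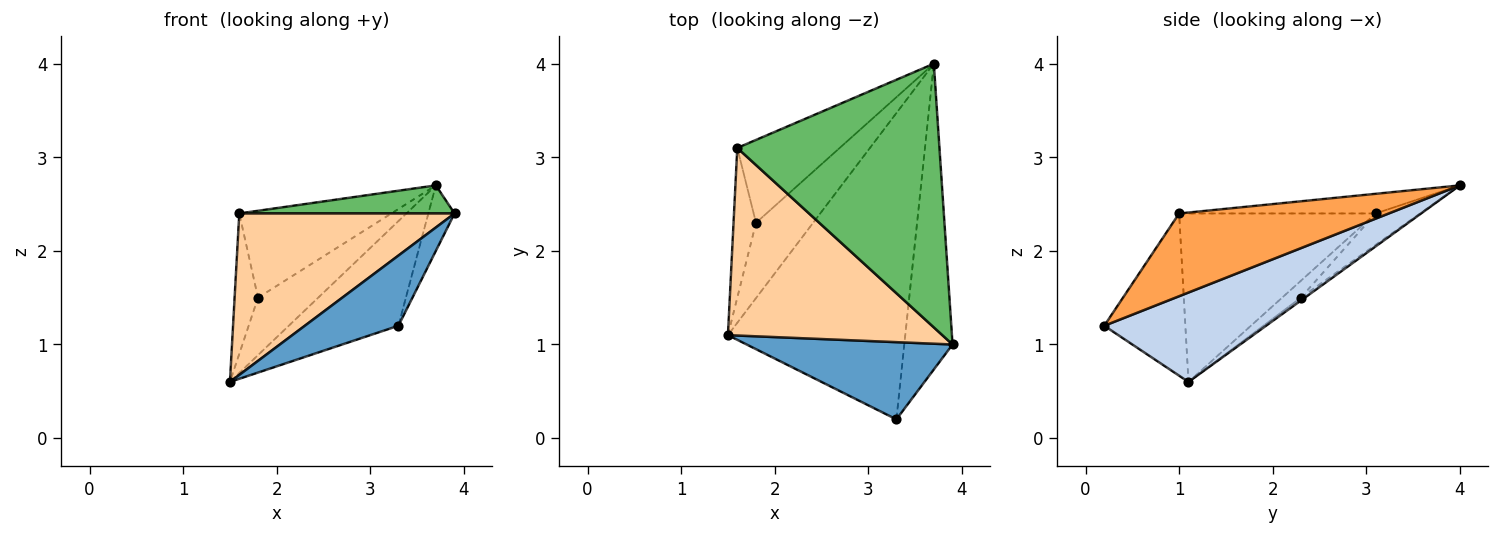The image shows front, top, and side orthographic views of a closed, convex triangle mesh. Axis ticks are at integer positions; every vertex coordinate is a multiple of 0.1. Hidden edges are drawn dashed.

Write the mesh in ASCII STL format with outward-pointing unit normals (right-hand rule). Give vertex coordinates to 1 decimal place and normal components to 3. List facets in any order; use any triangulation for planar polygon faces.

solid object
 facet normal -0.504 -0.581 0.639
  outer loop
   vertex 3.3 0.2 1.2
   vertex 3.9 1.0 2.4
   vertex 1.5 1.1 0.6
  endloop
 endfacet
 facet normal 0.431 0.292 -0.854
  outer loop
   vertex 3.3 0.2 1.2
   vertex 1.5 1.1 0.6
   vertex 3.7 4.0 2.7
  endloop
 endfacet
 facet normal 0.859 0.107 -0.501
  outer loop
   vertex 3.3 0.2 1.2
   vertex 3.7 4.0 2.7
   vertex 3.9 1.0 2.4
  endloop
 endfacet
 facet normal -0.512 -0.560 0.651
  outer loop
   vertex 1.6 3.1 2.4
   vertex 1.5 1.1 0.6
   vertex 3.9 1.0 2.4
  endloop
 endfacet
 facet normal -0.096 -0.105 0.990
  outer loop
   vertex 1.6 3.1 2.4
   vertex 3.9 1.0 2.4
   vertex 3.7 4.0 2.7
  endloop
 endfacet
 facet normal -0.040 0.606 -0.794
  outer loop
   vertex 1.8 2.3 1.5
   vertex 3.7 4.0 2.7
   vertex 1.5 1.1 0.6
  endloop
 endfacet
 facet normal -0.480 0.600 -0.640
  outer loop
   vertex 1.8 2.3 1.5
   vertex 1.5 1.1 0.6
   vertex 1.6 3.1 2.4
  endloop
 endfacet
 facet normal -0.207 0.708 -0.675
  outer loop
   vertex 1.8 2.3 1.5
   vertex 1.6 3.1 2.4
   vertex 3.7 4.0 2.7
  endloop
 endfacet
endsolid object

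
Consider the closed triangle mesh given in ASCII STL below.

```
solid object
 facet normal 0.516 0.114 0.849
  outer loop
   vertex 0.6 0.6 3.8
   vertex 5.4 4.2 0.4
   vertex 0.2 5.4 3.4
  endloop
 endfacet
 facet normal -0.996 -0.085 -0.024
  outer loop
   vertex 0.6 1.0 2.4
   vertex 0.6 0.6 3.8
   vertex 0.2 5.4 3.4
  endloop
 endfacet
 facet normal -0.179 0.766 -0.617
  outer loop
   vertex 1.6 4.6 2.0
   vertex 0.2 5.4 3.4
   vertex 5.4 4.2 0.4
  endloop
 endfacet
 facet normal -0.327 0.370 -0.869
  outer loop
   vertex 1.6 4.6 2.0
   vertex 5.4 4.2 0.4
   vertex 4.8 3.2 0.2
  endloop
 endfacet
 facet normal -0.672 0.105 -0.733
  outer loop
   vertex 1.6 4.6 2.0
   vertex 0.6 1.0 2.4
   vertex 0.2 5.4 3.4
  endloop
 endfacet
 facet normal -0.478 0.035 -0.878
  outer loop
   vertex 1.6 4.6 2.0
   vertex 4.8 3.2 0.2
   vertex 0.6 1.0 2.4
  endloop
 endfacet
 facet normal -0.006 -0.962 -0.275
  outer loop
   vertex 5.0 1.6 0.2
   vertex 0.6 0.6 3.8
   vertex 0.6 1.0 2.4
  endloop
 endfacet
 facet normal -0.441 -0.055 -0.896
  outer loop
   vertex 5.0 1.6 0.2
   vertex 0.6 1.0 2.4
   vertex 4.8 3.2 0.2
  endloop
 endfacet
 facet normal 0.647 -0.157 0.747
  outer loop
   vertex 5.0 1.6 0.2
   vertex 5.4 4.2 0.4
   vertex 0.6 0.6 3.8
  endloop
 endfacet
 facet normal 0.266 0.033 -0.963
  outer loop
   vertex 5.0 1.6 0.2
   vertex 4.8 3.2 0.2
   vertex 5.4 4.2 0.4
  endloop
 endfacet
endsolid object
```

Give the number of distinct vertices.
7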